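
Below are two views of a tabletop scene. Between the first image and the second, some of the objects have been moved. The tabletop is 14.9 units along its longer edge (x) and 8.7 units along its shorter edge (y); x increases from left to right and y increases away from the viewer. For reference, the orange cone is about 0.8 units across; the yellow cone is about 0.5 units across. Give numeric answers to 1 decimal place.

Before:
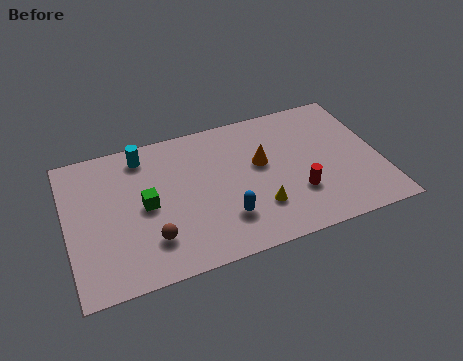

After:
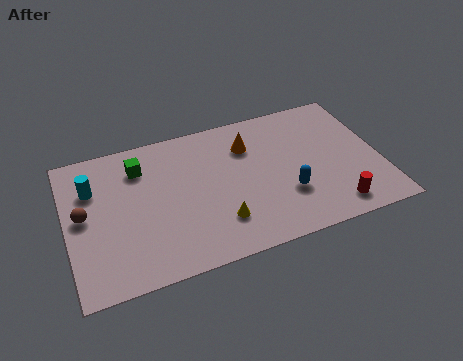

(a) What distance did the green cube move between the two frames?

2.4

From (3.7, 4.3) to (3.6, 6.7), the green cube covered √(0.1² + 2.4²) ≈ 2.4 units.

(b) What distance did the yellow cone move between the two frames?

1.9

The yellow cone was near (8.9, 2.4) before and (7.0, 2.2) after, so it travelled √(1.9² + 0.2²) ≈ 1.9 units.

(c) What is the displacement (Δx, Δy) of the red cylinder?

(1.6, -1.4)

From the two frames, the red cylinder sits at roughly (10.8, 2.7) before and (12.4, 1.3) after.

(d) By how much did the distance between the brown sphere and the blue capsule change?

+6.2

The distance was about 3.5 in the first image and 9.7 in the second, so they moved 6.2 units further apart.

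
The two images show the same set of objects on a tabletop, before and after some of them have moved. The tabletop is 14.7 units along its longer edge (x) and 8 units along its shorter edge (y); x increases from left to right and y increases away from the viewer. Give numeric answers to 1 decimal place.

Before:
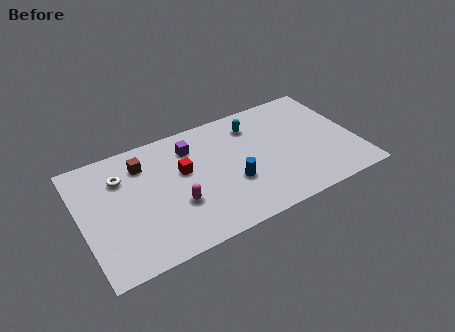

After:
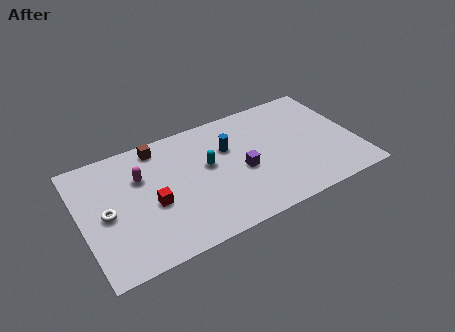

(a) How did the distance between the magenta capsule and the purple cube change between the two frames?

+1.9

Before: roughly 3.6 units apart; after: 5.5. That's 1.9 units further apart.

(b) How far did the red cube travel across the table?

2.3

From (5.5, 4.8) to (3.7, 3.4), the red cube covered √(1.8² + 1.4²) ≈ 2.3 units.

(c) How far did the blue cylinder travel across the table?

2.4

The blue cylinder moved from about (7.9, 2.9) to (8.0, 5.3), a distance of √(0.1² + 2.4²) ≈ 2.4.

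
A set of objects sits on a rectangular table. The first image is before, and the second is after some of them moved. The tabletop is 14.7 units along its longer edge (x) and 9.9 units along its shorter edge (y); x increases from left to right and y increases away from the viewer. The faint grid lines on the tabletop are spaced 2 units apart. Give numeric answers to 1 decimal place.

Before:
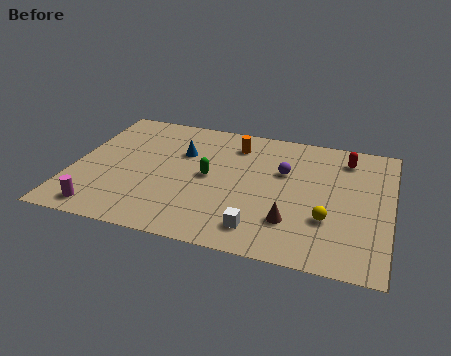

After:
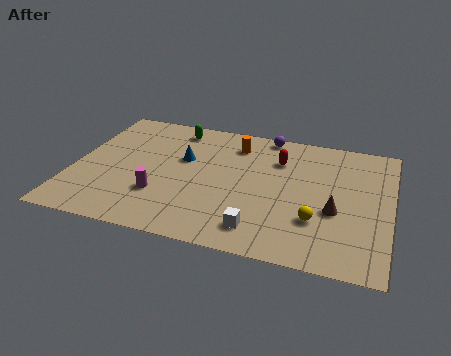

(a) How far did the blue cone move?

0.5

From (4.9, 6.6) to (5.0, 6.1), the blue cone covered √(0.1² + 0.5²) ≈ 0.5 units.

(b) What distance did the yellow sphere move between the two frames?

0.5

The yellow sphere moved from about (11.9, 3.2) to (11.4, 3.0), a distance of √(0.5² + 0.2²) ≈ 0.5.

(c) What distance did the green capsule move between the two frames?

4.0

The green capsule was near (6.3, 5.0) before and (4.4, 8.5) after, so it travelled √(1.9² + 3.5²) ≈ 4.0 units.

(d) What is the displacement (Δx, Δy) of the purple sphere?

(-1.0, 2.8)

The purple sphere was at about (9.7, 6.3) and moved to about (8.7, 9.1).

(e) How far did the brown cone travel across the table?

2.3

The brown cone moved from about (10.3, 2.6) to (12.2, 3.9), a distance of √(1.9² + 1.3²) ≈ 2.3.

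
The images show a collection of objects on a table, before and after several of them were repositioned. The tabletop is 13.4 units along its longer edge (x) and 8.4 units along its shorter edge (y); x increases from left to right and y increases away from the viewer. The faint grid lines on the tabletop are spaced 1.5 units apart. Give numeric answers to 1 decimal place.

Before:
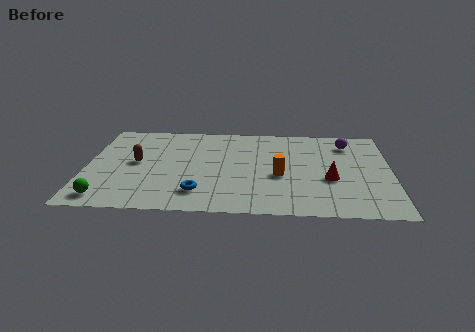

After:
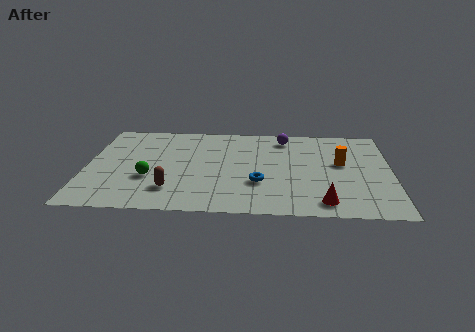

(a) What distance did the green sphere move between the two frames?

2.6

From (1.0, 1.1) to (2.8, 3.0), the green sphere covered √(1.8² + 1.9²) ≈ 2.6 units.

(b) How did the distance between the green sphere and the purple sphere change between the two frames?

-4.7

Before: roughly 11.9 units apart; after: 7.2. That's 4.7 units closer together.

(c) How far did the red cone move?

2.1

The red cone was near (10.7, 3.3) before and (10.4, 1.2) after, so it travelled √(0.3² + 2.1²) ≈ 2.1 units.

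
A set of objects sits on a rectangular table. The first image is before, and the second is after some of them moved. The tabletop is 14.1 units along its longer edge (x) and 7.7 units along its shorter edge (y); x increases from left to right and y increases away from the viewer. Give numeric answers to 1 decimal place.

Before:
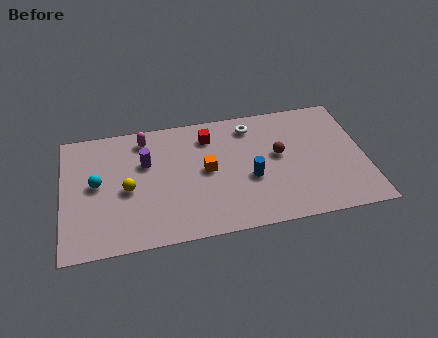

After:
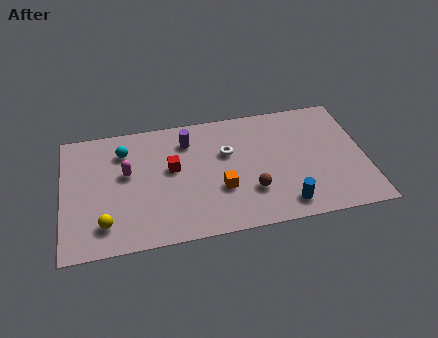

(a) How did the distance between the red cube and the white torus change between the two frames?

+0.6

The distance was about 2.0 in the first image and 2.6 in the second, so they moved 0.6 units further apart.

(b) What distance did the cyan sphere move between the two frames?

2.2

The cyan sphere was near (1.6, 4.1) before and (2.9, 5.9) after, so it travelled √(1.3² + 1.8²) ≈ 2.2 units.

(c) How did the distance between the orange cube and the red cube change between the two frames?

+0.7

They were about 2.1 units apart before and 2.8 after — 0.7 units further apart.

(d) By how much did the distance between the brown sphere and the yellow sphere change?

-0.3

They were about 7.1 units apart before and 6.8 after — 0.3 units closer together.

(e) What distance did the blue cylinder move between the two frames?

2.4

The blue cylinder was near (8.7, 3.1) before and (10.2, 1.2) after, so it travelled √(1.5² + 1.9²) ≈ 2.4 units.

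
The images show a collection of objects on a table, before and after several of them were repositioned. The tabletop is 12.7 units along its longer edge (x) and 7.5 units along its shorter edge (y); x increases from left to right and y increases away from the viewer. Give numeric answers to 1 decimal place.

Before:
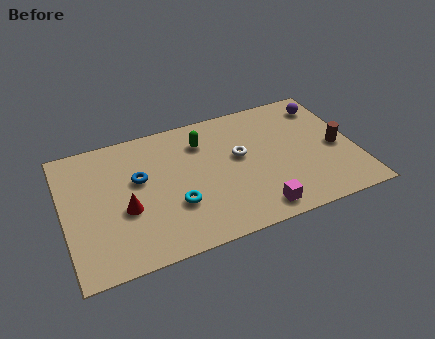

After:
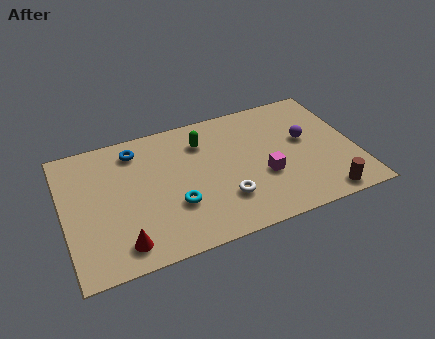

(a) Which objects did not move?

the green capsule and the cyan torus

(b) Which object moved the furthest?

the brown cylinder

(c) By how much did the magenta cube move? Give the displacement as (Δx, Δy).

(0.5, 1.8)

The magenta cube was at about (8.1, 1.0) and moved to about (8.6, 2.8).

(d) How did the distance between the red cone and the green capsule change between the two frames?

+1.5

Before: roughly 4.5 units apart; after: 6.0. That's 1.5 units further apart.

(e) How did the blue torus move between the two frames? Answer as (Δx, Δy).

(0.0, 1.7)

The blue torus started near (3.3, 4.5) and ended near (3.3, 6.2).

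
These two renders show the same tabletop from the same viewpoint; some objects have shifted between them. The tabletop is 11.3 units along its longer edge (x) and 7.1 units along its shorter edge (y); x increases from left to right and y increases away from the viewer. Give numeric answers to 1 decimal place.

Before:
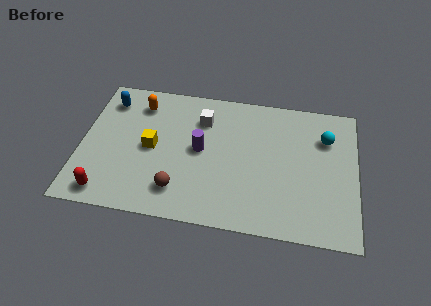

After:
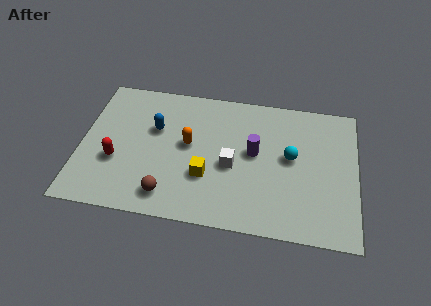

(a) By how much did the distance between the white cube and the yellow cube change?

-1.5

The distance was about 2.7 in the first image and 1.2 in the second, so they moved 1.5 units closer together.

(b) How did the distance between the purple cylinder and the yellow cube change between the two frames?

+0.4

The distance was about 2.0 in the first image and 2.4 in the second, so they moved 0.4 units further apart.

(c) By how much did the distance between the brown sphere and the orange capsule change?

-1.8

They were about 4.6 units apart before and 2.8 after — 1.8 units closer together.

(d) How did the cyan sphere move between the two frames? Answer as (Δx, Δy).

(-1.4, -1.2)

From the two frames, the cyan sphere sits at roughly (10.0, 5.1) before and (8.6, 3.9) after.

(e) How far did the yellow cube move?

2.5

The yellow cube moved from about (2.9, 3.5) to (5.2, 2.4), a distance of √(2.3² + 1.1²) ≈ 2.5.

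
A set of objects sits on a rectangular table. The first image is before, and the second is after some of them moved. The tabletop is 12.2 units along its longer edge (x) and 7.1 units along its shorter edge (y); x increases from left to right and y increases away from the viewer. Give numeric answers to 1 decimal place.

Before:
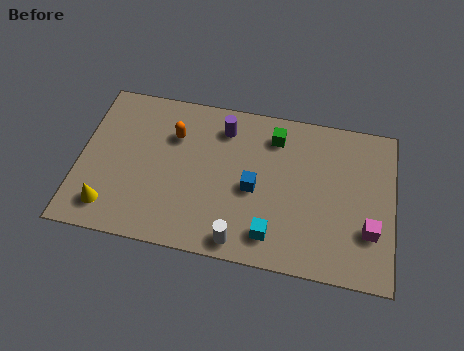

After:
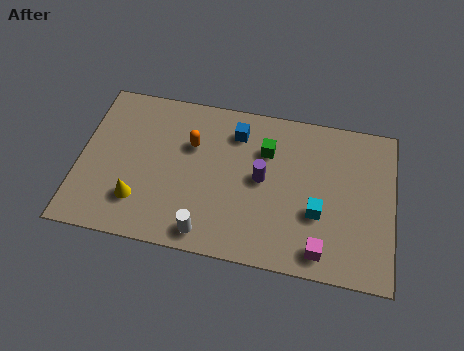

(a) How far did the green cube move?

0.8

From (7.5, 5.7) to (7.2, 5.0), the green cube covered √(0.3² + 0.7²) ≈ 0.8 units.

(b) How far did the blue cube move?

2.5

The blue cube moved from about (6.8, 3.2) to (6.0, 5.6), a distance of √(0.8² + 2.4²) ≈ 2.5.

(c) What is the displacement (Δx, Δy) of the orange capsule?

(0.7, -0.3)

From the two frames, the orange capsule sits at roughly (3.6, 5.0) before and (4.3, 4.7) after.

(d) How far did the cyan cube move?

2.1

The cyan cube was near (7.6, 1.3) before and (9.3, 2.6) after, so it travelled √(1.7² + 1.3²) ≈ 2.1 units.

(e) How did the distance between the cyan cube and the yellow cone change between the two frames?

+0.6

The distance was about 6.3 in the first image and 6.9 in the second, so they moved 0.6 units further apart.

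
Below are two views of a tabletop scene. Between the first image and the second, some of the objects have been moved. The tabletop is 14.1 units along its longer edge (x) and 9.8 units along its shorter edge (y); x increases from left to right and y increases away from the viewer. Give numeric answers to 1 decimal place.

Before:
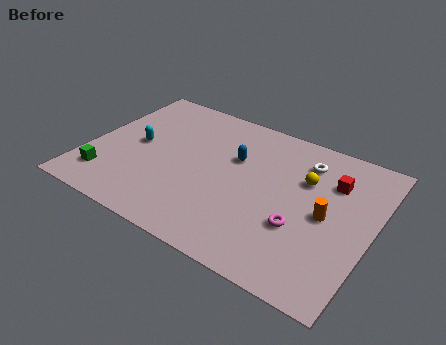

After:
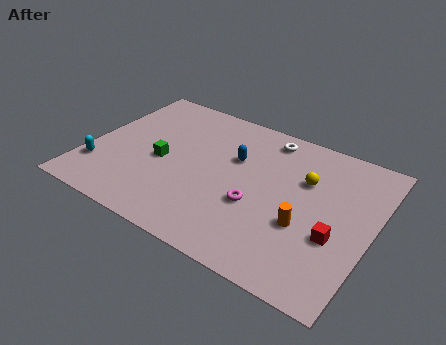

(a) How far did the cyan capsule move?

2.9

From (2.3, 5.0) to (0.8, 2.5), the cyan capsule covered √(1.5² + 2.5²) ≈ 2.9 units.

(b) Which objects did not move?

the blue capsule and the yellow sphere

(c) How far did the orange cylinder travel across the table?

1.4

From (11.9, 4.7) to (11.0, 3.6), the orange cylinder covered √(0.9² + 1.1²) ≈ 1.4 units.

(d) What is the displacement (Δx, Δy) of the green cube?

(2.4, 2.4)

The green cube was at about (1.3, 2.0) and moved to about (3.7, 4.4).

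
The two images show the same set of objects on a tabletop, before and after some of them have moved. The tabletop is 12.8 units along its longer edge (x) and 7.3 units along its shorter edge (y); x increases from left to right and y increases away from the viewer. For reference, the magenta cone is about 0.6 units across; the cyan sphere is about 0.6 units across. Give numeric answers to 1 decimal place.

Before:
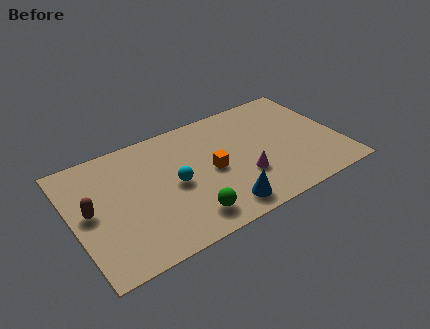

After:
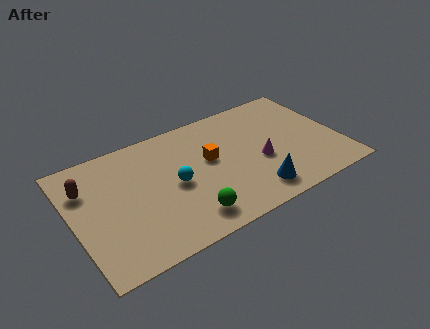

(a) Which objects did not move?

the cyan sphere and the green sphere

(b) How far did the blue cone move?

1.6

The blue cone moved from about (6.7, 1.1) to (8.3, 1.3), a distance of √(1.6² + 0.2²) ≈ 1.6.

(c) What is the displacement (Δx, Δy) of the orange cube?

(0.0, 0.7)

The orange cube started near (6.6, 3.5) and ended near (6.6, 4.2).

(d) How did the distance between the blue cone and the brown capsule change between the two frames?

+2.0

They were about 6.5 units apart before and 8.5 after — 2.0 units further apart.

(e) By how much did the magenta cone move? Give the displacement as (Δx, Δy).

(0.9, 0.6)

From the two frames, the magenta cone sits at roughly (8.0, 2.4) before and (8.9, 3.0) after.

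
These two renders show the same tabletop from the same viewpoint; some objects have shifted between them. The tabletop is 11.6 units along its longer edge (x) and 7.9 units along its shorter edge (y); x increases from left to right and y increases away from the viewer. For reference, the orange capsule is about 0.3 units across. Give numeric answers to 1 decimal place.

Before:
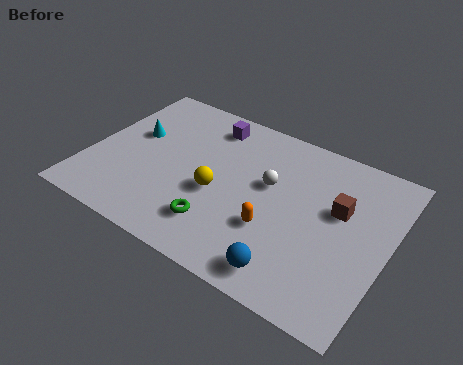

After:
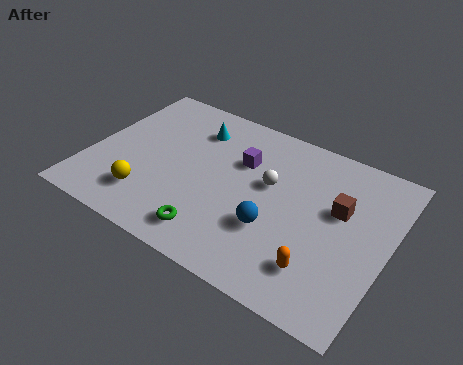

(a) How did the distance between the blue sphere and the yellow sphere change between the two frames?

+1.0

Before: roughly 3.9 units apart; after: 4.9. That's 1.0 units further apart.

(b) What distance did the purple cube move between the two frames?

2.0

From (4.2, 6.6) to (5.7, 5.3), the purple cube covered √(1.5² + 1.3²) ≈ 2.0 units.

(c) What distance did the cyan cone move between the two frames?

2.6

From (1.5, 4.7) to (3.7, 6.1), the cyan cone covered √(2.2² + 1.4²) ≈ 2.6 units.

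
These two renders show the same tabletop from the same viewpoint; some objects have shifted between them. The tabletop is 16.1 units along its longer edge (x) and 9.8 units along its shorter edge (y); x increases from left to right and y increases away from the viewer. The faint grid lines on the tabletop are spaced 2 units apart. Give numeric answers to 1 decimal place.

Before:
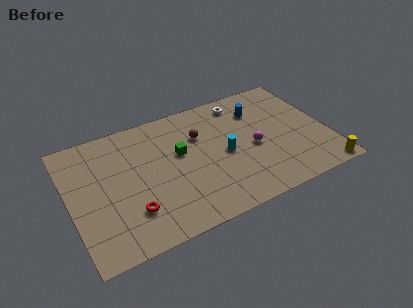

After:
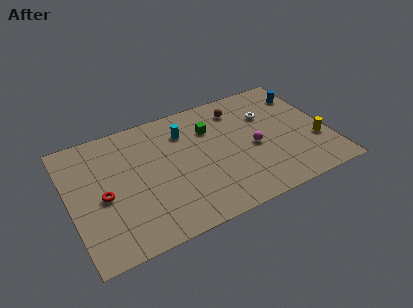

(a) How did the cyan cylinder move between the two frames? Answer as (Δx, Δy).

(-2.2, 2.8)

The cyan cylinder was at about (9.6, 4.6) and moved to about (7.4, 7.4).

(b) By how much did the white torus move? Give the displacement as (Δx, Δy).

(1.4, -1.7)

The white torus was at about (11.2, 8.4) and moved to about (12.6, 6.7).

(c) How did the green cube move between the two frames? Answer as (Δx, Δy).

(2.1, 1.2)

From the two frames, the green cube sits at roughly (6.9, 5.8) before and (9.0, 7.0) after.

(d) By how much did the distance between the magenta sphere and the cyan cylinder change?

+3.2

Before: roughly 1.8 units apart; after: 5.0. That's 3.2 units further apart.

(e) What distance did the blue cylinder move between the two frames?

3.0

The blue cylinder was near (12.1, 7.3) before and (15.1, 7.6) after, so it travelled √(3.0² + 0.3²) ≈ 3.0 units.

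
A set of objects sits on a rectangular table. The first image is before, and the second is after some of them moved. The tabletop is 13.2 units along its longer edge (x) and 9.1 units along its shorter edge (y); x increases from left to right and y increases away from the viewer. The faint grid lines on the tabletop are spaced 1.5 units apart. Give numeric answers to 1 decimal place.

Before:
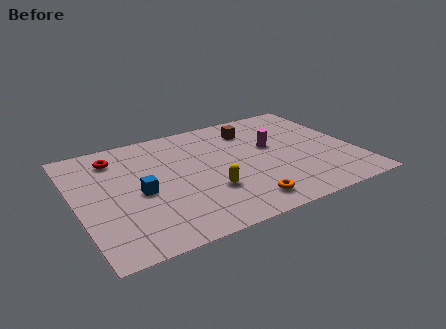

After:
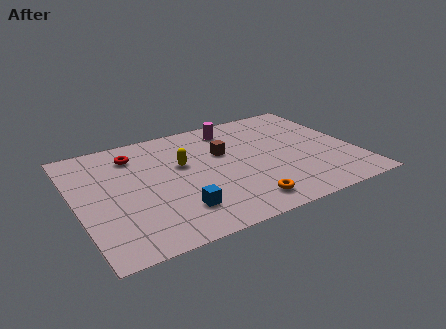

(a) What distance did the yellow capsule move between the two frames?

2.8

From (6.0, 2.9) to (5.1, 5.5), the yellow capsule covered √(0.9² + 2.6²) ≈ 2.8 units.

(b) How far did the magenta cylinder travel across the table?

2.8

From (9.4, 5.3) to (7.8, 7.6), the magenta cylinder covered √(1.6² + 2.3²) ≈ 2.8 units.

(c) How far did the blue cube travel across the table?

2.5

The blue cube moved from about (2.9, 4.1) to (4.4, 2.1), a distance of √(1.5² + 2.0²) ≈ 2.5.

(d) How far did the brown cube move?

2.1

From (8.7, 7.1) to (7.1, 5.7), the brown cube covered √(1.6² + 1.4²) ≈ 2.1 units.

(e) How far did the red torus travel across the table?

0.9

The red torus moved from about (2.1, 7.3) to (3.0, 7.2), a distance of √(0.9² + 0.1²) ≈ 0.9.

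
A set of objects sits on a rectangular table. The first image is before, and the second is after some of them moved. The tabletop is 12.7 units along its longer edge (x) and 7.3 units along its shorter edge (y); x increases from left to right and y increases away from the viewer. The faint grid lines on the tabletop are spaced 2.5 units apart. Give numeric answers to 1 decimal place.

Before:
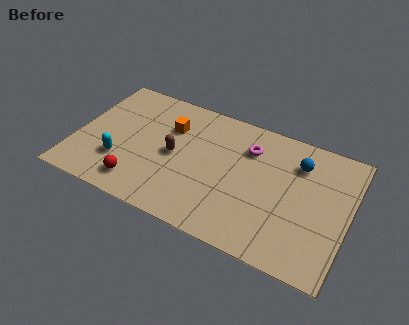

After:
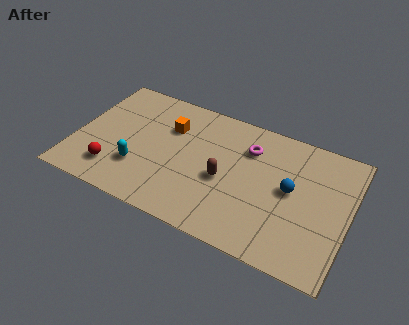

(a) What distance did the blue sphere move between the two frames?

1.6

The blue sphere was near (10.2, 5.5) before and (10.0, 3.9) after, so it travelled √(0.2² + 1.6²) ≈ 1.6 units.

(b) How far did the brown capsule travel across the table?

2.4

The brown capsule moved from about (4.6, 3.6) to (7.0, 3.2), a distance of √(2.4² + 0.4²) ≈ 2.4.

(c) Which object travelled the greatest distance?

the brown capsule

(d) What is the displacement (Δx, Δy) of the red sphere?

(-1.2, 0.3)

The red sphere was at about (3.2, 1.3) and moved to about (2.0, 1.6).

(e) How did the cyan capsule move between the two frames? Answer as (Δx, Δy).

(0.9, 0.0)

The cyan capsule was at about (2.2, 2.2) and moved to about (3.1, 2.2).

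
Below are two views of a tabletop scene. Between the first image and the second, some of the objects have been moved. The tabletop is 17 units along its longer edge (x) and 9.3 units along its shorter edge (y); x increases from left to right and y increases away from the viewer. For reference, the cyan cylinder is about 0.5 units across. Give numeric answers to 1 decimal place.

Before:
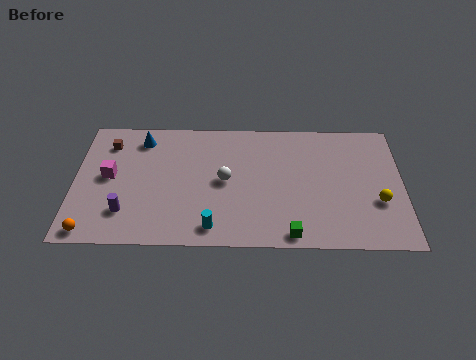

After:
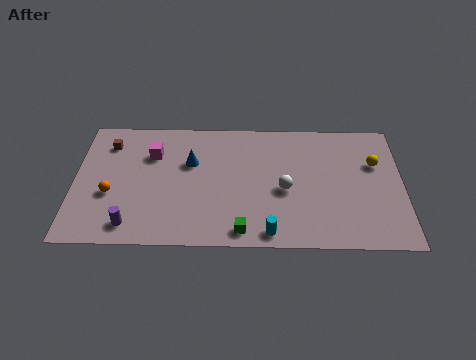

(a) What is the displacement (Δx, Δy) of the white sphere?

(3.1, -0.6)

The white sphere started near (7.8, 4.7) and ended near (10.9, 4.1).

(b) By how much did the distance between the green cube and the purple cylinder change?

-2.9

The distance was about 8.6 in the first image and 5.7 in the second, so they moved 2.9 units closer together.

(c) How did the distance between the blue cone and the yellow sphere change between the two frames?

-3.5

They were about 13.1 units apart before and 9.6 after — 3.5 units closer together.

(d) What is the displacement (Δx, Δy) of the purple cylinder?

(0.3, -0.9)

From the two frames, the purple cylinder sits at roughly (2.7, 2.3) before and (3.0, 1.4) after.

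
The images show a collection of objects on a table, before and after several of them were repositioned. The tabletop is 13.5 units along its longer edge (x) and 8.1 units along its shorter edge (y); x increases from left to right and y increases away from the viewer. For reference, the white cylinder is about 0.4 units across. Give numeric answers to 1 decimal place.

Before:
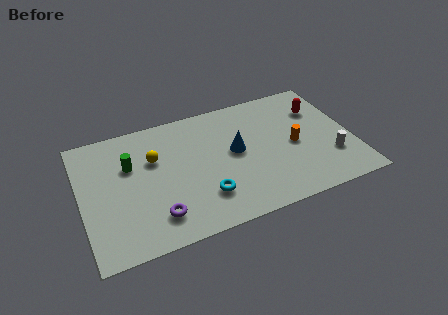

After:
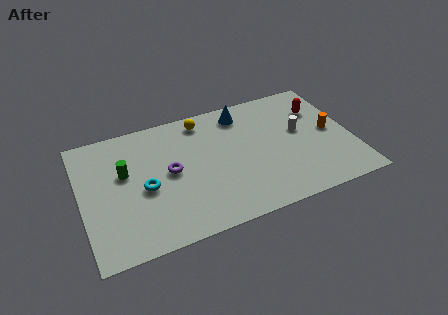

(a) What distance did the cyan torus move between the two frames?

3.2

The cyan torus was near (5.9, 2.1) before and (3.1, 3.6) after, so it travelled √(2.8² + 1.5²) ≈ 3.2 units.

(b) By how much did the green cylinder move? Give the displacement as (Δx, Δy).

(-0.3, -0.4)

The green cylinder started near (2.5, 5.3) and ended near (2.2, 4.9).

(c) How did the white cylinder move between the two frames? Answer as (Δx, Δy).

(-1.3, 2.2)

The white cylinder started near (12.3, 2.4) and ended near (11.0, 4.6).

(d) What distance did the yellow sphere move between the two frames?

3.1

From (3.7, 5.3) to (6.3, 7.0), the yellow sphere covered √(2.6² + 1.7²) ≈ 3.1 units.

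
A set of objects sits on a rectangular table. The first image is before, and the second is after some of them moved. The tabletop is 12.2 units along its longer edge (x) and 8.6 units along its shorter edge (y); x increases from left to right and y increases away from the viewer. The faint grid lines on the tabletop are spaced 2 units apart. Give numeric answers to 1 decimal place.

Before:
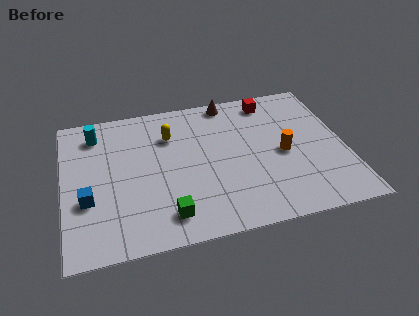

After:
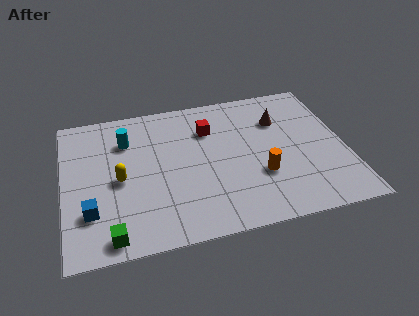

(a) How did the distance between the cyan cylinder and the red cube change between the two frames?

-4.1

The distance was about 7.7 in the first image and 3.6 in the second, so they moved 4.1 units closer together.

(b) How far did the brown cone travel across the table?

2.7

The brown cone was near (7.4, 7.8) before and (9.5, 6.1) after, so it travelled √(2.1² + 1.7²) ≈ 2.7 units.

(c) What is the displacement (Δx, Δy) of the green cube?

(-2.4, -0.6)

From the two frames, the green cube sits at roughly (4.3, 1.5) before and (1.9, 0.9) after.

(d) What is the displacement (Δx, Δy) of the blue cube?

(0.1, -0.7)

The blue cube started near (1.0, 3.1) and ended near (1.1, 2.4).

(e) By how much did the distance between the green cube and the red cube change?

-0.7

The distance was about 7.7 in the first image and 7.0 in the second, so they moved 0.7 units closer together.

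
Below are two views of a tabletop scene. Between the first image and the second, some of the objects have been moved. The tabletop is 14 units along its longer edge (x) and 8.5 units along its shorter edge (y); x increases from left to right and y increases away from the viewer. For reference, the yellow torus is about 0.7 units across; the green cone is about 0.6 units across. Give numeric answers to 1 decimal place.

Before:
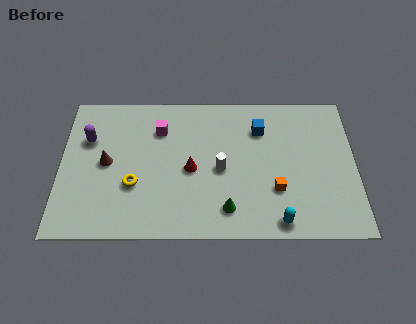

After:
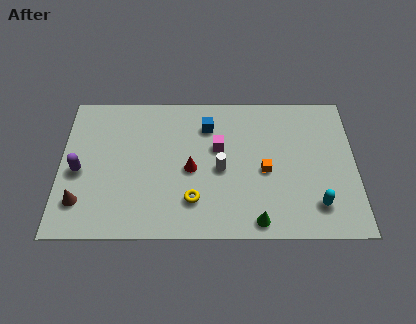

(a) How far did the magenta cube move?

3.0

From (4.7, 6.3) to (7.5, 5.2), the magenta cube covered √(2.8² + 1.1²) ≈ 3.0 units.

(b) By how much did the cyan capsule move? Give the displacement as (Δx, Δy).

(1.8, 0.9)

The cyan capsule was at about (10.3, 0.9) and moved to about (12.1, 1.8).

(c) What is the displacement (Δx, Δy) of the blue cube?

(-2.5, 0.2)

From the two frames, the blue cube sits at roughly (9.5, 6.3) before and (7.0, 6.5) after.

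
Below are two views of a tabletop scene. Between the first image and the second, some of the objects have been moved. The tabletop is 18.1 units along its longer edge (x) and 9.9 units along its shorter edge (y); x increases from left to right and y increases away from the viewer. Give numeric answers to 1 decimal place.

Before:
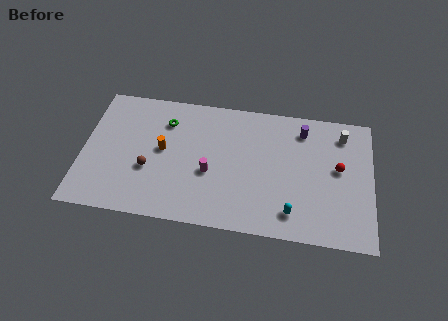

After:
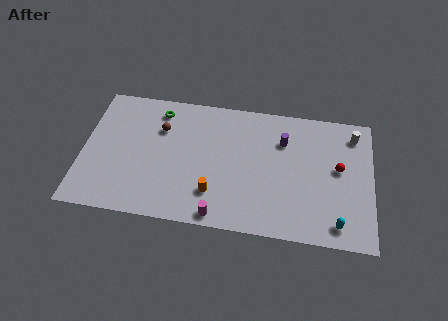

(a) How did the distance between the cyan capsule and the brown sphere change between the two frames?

+3.3

Before: roughly 9.2 units apart; after: 12.5. That's 3.3 units further apart.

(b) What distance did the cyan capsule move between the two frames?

2.8

The cyan capsule moved from about (13.2, 1.8) to (16.0, 1.4), a distance of √(2.8² + 0.4²) ≈ 2.8.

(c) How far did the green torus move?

0.9

From (5.1, 7.5) to (4.6, 8.3), the green torus covered √(0.5² + 0.8²) ≈ 0.9 units.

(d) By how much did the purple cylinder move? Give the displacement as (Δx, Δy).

(-1.2, -1.0)

The purple cylinder was at about (13.7, 8.1) and moved to about (12.5, 7.1).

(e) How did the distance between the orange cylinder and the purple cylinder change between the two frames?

-2.9

They were about 9.1 units apart before and 6.2 after — 2.9 units closer together.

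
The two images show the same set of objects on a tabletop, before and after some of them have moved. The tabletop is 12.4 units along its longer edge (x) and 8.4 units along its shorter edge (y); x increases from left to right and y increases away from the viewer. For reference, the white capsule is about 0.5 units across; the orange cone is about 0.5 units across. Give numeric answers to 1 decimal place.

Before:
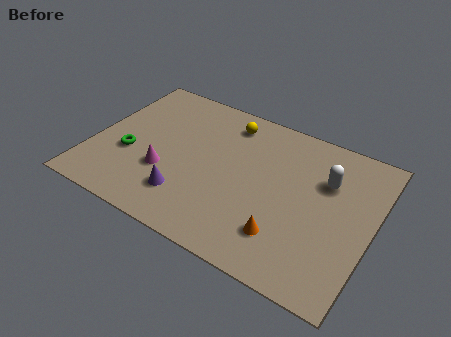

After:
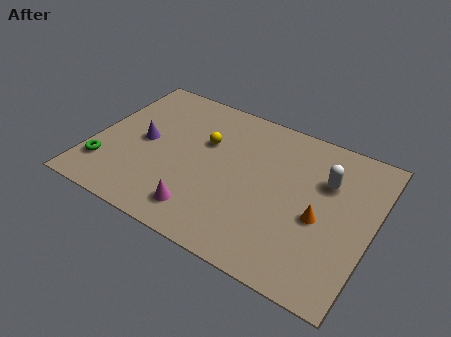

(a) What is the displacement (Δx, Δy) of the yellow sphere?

(-0.8, -1.6)

From the two frames, the yellow sphere sits at roughly (5.6, 7.0) before and (4.8, 5.4) after.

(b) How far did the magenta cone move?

2.4

The magenta cone was near (3.4, 2.9) before and (5.3, 1.5) after, so it travelled √(1.9² + 1.4²) ≈ 2.4 units.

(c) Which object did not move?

the white capsule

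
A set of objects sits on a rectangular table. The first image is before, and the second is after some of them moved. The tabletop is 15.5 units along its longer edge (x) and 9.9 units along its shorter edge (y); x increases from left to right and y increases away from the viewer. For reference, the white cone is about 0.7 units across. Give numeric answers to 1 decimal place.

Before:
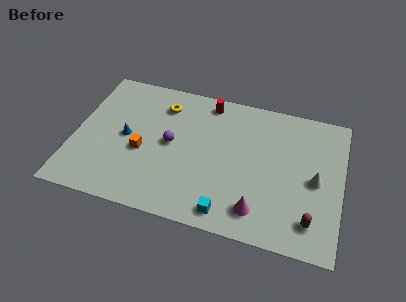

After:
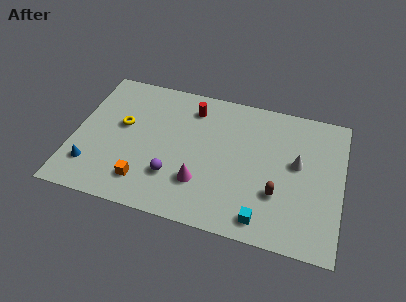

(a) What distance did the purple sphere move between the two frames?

2.3

The purple sphere was near (5.6, 5.1) before and (5.9, 2.8) after, so it travelled √(0.3² + 2.3²) ≈ 2.3 units.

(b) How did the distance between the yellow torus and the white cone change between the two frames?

+0.6

They were about 9.6 units apart before and 10.2 after — 0.6 units further apart.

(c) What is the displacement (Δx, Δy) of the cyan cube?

(2.0, 0.1)

From the two frames, the cyan cube sits at roughly (9.2, 1.2) before and (11.2, 1.3) after.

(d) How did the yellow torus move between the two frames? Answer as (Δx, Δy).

(-2.2, -2.1)

The yellow torus was at about (4.9, 7.8) and moved to about (2.7, 5.7).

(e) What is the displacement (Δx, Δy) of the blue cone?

(-1.8, -2.6)

The blue cone was at about (3.0, 4.9) and moved to about (1.2, 2.3).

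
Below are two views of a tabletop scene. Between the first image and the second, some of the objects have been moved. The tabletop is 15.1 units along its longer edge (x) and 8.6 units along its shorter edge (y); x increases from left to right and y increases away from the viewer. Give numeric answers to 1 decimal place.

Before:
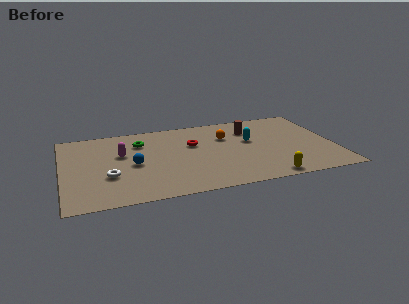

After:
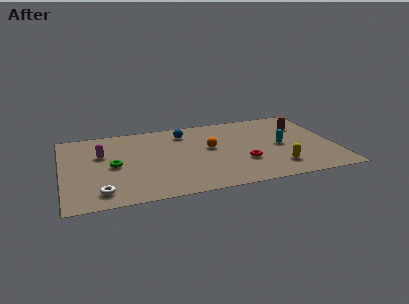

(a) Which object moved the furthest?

the blue sphere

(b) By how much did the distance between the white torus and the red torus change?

+2.6

They were about 5.4 units apart before and 8.0 after — 2.6 units further apart.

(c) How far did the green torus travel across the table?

2.8

From (4.4, 6.4) to (2.8, 4.1), the green torus covered √(1.6² + 2.3²) ≈ 2.8 units.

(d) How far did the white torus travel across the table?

1.7

The white torus was near (2.5, 3.0) before and (2.0, 1.4) after, so it travelled √(0.5² + 1.6²) ≈ 1.7 units.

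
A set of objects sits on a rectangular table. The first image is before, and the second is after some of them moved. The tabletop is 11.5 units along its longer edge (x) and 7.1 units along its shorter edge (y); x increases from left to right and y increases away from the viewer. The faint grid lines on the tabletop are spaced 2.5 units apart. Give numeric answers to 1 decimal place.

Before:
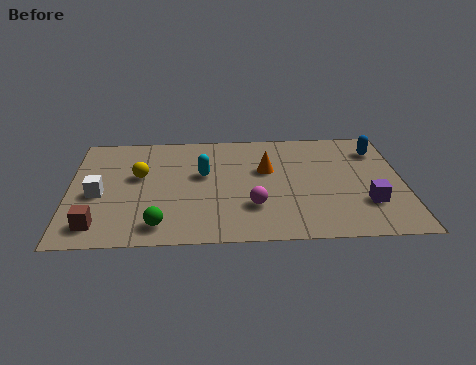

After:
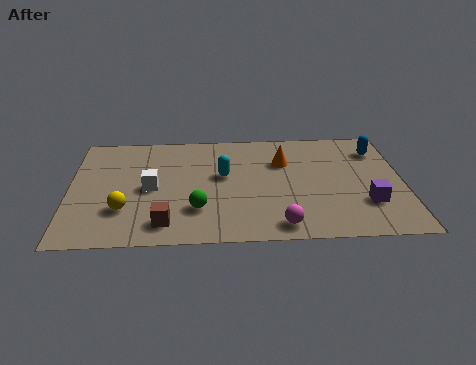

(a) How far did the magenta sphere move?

1.5

From (6.3, 2.1) to (7.2, 0.9), the magenta sphere covered √(0.9² + 1.2²) ≈ 1.5 units.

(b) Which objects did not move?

the purple cube and the blue capsule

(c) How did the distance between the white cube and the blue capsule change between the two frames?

-1.8

They were about 10.0 units apart before and 8.2 after — 1.8 units closer together.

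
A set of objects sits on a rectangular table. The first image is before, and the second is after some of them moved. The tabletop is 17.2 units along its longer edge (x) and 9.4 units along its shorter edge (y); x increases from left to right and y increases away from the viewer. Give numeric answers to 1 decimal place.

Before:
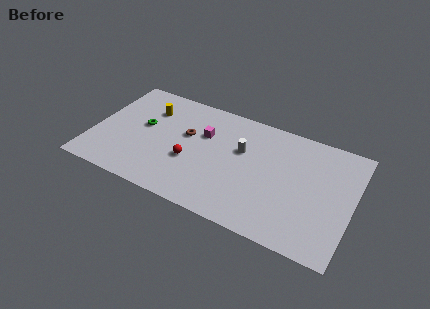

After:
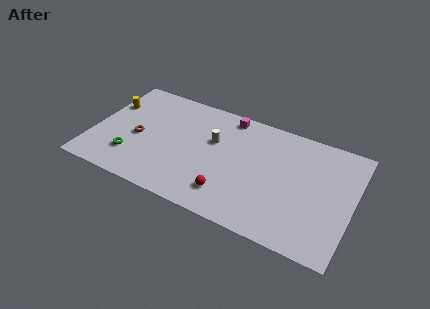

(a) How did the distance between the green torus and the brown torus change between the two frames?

-1.1

They were about 2.9 units apart before and 1.8 after — 1.1 units closer together.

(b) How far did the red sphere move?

3.2

The red sphere moved from about (6.6, 3.6) to (9.4, 2.0), a distance of √(2.8² + 1.6²) ≈ 3.2.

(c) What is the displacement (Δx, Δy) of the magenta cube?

(1.4, 2.2)

The magenta cube started near (7.2, 6.2) and ended near (8.6, 8.4).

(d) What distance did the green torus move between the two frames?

2.9

The green torus moved from about (3.2, 5.3) to (2.8, 2.4), a distance of √(0.4² + 2.9²) ≈ 2.9.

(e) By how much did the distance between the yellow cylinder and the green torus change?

+2.9

Before: roughly 1.6 units apart; after: 4.5. That's 2.9 units further apart.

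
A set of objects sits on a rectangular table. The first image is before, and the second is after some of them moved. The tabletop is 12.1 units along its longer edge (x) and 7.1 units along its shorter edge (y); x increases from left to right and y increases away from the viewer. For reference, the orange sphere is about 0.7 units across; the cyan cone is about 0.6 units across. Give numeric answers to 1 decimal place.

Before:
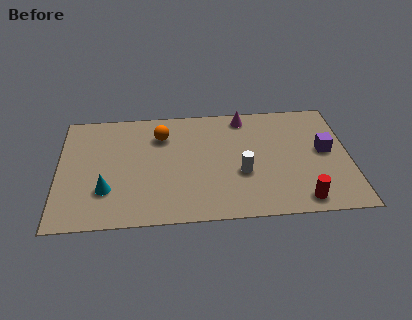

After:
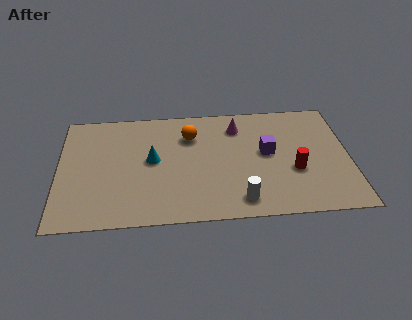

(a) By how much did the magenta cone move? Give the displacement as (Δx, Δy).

(-0.3, -0.6)

From the two frames, the magenta cone sits at roughly (7.8, 6.2) before and (7.5, 5.6) after.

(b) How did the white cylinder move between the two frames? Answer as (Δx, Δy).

(-0.1, -1.6)

The white cylinder was at about (7.6, 2.7) and moved to about (7.5, 1.1).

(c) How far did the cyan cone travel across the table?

2.5

The cyan cone was near (2.0, 2.1) before and (3.9, 3.8) after, so it travelled √(1.9² + 1.7²) ≈ 2.5 units.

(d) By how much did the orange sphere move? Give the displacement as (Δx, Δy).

(1.2, -0.1)

The orange sphere started near (4.3, 5.3) and ended near (5.5, 5.2).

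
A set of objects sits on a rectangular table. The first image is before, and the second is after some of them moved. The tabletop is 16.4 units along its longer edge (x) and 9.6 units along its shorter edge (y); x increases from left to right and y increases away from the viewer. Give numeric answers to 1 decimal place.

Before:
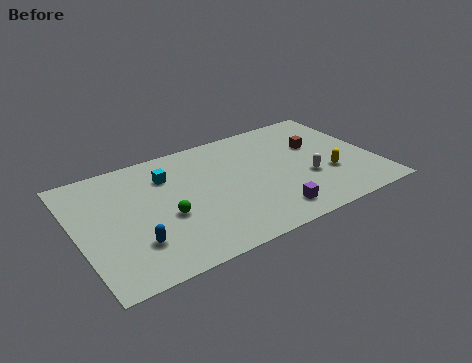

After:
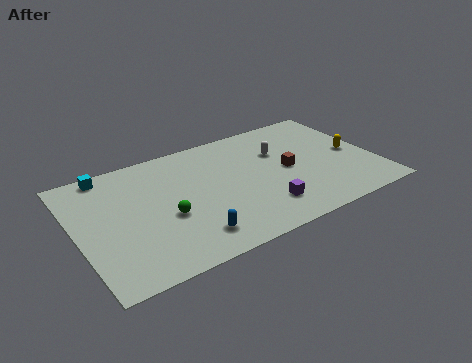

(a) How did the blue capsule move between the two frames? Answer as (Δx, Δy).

(2.9, -0.8)

From the two frames, the blue capsule sits at roughly (2.8, 2.6) before and (5.7, 1.8) after.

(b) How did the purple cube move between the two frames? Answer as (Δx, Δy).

(-0.3, 0.6)

The purple cube was at about (10.1, 1.6) and moved to about (9.8, 2.2).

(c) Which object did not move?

the green sphere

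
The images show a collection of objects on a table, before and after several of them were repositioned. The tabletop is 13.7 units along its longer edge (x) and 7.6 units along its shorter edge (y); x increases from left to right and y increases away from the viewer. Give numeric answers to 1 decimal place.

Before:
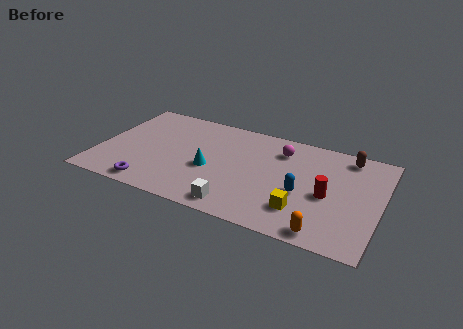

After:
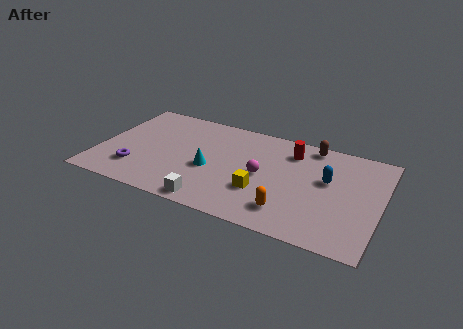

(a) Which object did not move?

the cyan cone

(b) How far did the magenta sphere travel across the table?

2.3

The magenta sphere was near (8.7, 5.9) before and (8.0, 3.7) after, so it travelled √(0.7² + 2.2²) ≈ 2.3 units.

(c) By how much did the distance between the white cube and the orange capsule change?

-0.5

Before: roughly 4.2 units apart; after: 3.7. That's 0.5 units closer together.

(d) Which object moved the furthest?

the red cylinder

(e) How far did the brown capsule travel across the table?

1.8

The brown capsule moved from about (11.9, 6.6) to (10.1, 6.8), a distance of √(1.8² + 0.2²) ≈ 1.8.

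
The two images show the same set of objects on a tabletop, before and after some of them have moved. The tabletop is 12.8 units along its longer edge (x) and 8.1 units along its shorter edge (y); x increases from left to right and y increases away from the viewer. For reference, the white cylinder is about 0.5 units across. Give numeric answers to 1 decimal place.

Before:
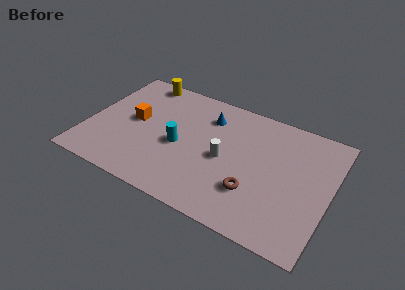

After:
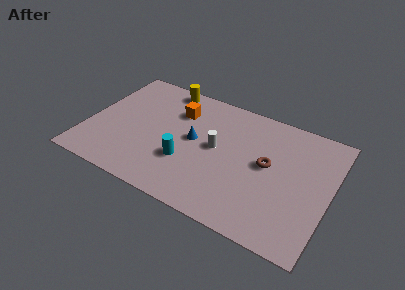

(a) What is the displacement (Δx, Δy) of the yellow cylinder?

(1.3, 0.0)

From the two frames, the yellow cylinder sits at roughly (2.3, 7.3) before and (3.6, 7.3) after.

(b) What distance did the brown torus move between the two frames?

2.1

The brown torus moved from about (9.0, 2.4) to (9.5, 4.4), a distance of √(0.5² + 2.0²) ≈ 2.1.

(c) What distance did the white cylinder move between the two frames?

0.7

From (7.3, 3.8) to (6.8, 4.3), the white cylinder covered √(0.5² + 0.5²) ≈ 0.7 units.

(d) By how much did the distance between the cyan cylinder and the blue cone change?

-1.3

Before: roughly 2.9 units apart; after: 1.6. That's 1.3 units closer together.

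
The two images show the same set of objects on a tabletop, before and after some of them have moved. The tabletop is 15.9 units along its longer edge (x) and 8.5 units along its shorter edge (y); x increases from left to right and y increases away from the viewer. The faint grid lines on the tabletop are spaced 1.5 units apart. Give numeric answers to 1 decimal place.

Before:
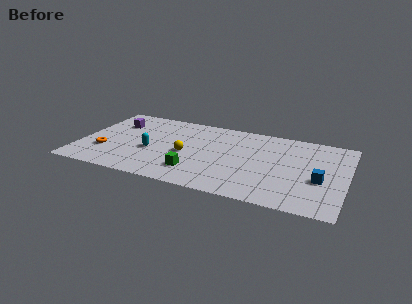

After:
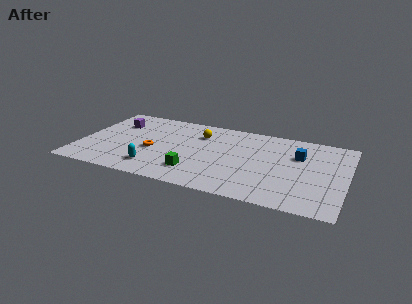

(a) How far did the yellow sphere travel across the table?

2.6

From (6.4, 3.8) to (7.0, 6.3), the yellow sphere covered √(0.6² + 2.5²) ≈ 2.6 units.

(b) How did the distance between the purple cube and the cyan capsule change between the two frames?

+1.7

Before: roughly 3.5 units apart; after: 5.2. That's 1.7 units further apart.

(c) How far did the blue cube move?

2.7

From (14.4, 3.4) to (13.0, 5.7), the blue cube covered √(1.4² + 2.3²) ≈ 2.7 units.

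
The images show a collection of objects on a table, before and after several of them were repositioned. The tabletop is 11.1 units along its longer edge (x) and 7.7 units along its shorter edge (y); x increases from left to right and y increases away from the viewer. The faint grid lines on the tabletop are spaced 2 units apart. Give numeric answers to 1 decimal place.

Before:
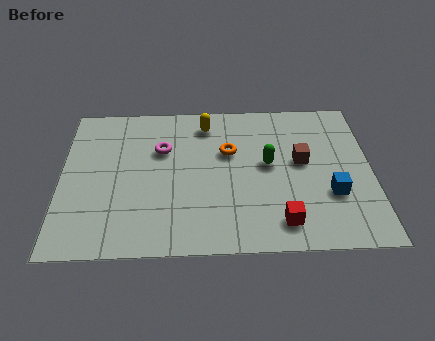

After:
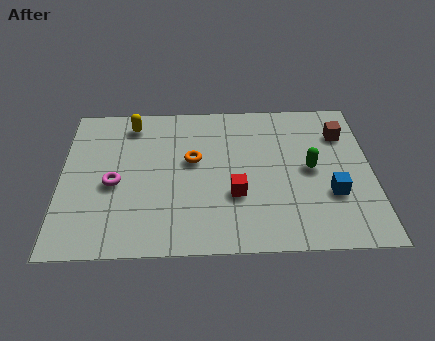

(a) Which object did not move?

the blue cube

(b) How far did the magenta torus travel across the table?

2.4

The magenta torus moved from about (3.6, 5.1) to (1.9, 3.4), a distance of √(1.7² + 1.7²) ≈ 2.4.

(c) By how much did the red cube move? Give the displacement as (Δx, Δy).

(-1.6, 1.4)

The red cube started near (7.8, 1.3) and ended near (6.2, 2.7).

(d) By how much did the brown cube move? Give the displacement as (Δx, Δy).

(1.5, 1.4)

The brown cube started near (8.6, 4.3) and ended near (10.1, 5.7).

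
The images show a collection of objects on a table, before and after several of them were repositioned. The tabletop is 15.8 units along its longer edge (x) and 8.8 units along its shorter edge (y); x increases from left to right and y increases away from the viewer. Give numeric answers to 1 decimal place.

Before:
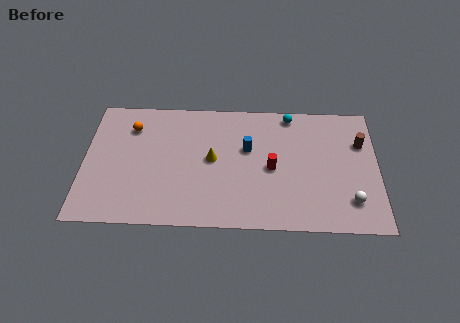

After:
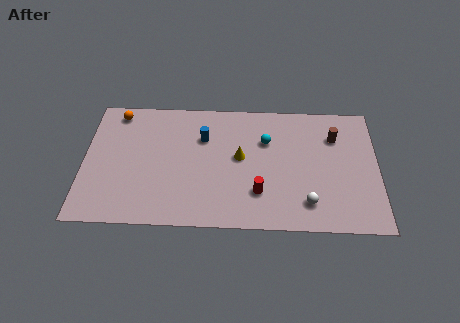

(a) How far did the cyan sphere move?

2.3

The cyan sphere was near (11.1, 7.9) before and (9.8, 6.0) after, so it travelled √(1.3² + 1.9²) ≈ 2.3 units.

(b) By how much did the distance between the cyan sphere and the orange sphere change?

-0.4

Before: roughly 8.7 units apart; after: 8.3. That's 0.4 units closer together.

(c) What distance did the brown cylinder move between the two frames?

1.5

The brown cylinder was near (14.9, 6.0) before and (13.5, 6.4) after, so it travelled √(1.4² + 0.4²) ≈ 1.5 units.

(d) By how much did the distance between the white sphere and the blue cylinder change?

+0.6

The distance was about 6.5 in the first image and 7.1 in the second, so they moved 0.6 units further apart.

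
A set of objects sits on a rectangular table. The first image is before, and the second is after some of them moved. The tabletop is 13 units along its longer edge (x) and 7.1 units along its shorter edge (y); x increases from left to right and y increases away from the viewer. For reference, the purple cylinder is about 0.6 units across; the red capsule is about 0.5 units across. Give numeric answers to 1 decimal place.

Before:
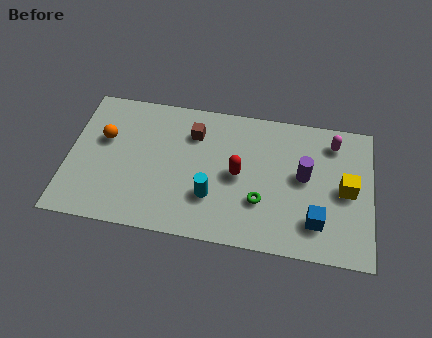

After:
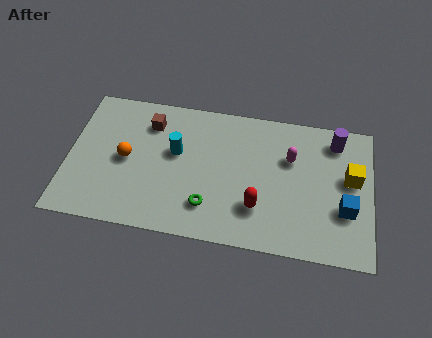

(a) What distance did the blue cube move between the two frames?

1.4

The blue cube was near (10.7, 1.7) before and (11.9, 2.5) after, so it travelled √(1.2² + 0.8²) ≈ 1.4 units.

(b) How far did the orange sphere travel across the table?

1.3

The orange sphere moved from about (1.5, 4.4) to (2.5, 3.5), a distance of √(1.0² + 0.9²) ≈ 1.3.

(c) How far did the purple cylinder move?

2.4

The purple cylinder moved from about (10.1, 3.9) to (11.4, 5.9), a distance of √(1.3² + 2.0²) ≈ 2.4.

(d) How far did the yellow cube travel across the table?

0.6

The yellow cube moved from about (11.9, 3.5) to (12.1, 4.1), a distance of √(0.2² + 0.6²) ≈ 0.6.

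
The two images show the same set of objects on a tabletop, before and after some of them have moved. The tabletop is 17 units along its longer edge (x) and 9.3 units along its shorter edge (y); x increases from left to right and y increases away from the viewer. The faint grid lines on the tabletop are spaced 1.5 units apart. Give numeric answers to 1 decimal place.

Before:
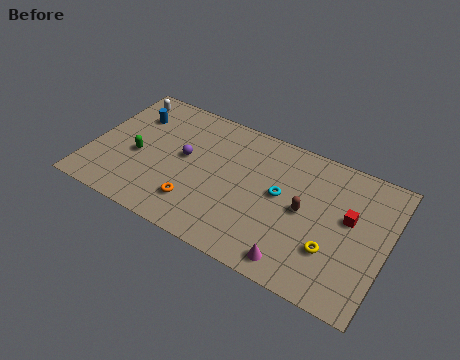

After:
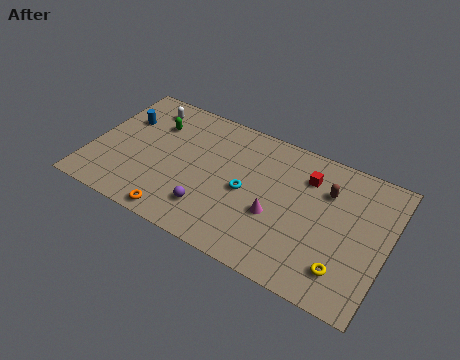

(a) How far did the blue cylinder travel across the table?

0.7

The blue cylinder moved from about (2.0, 6.8) to (1.5, 6.3), a distance of √(0.5² + 0.5²) ≈ 0.7.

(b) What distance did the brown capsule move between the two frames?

2.2

The brown capsule moved from about (12.3, 4.7) to (13.4, 6.6), a distance of √(1.1² + 1.9²) ≈ 2.2.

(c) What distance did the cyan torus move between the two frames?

2.0

The cyan torus was near (10.9, 5.1) before and (9.0, 4.4) after, so it travelled √(1.9² + 0.7²) ≈ 2.0 units.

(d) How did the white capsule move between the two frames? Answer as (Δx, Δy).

(1.3, -0.2)

From the two frames, the white capsule sits at roughly (1.3, 7.9) before and (2.6, 7.7) after.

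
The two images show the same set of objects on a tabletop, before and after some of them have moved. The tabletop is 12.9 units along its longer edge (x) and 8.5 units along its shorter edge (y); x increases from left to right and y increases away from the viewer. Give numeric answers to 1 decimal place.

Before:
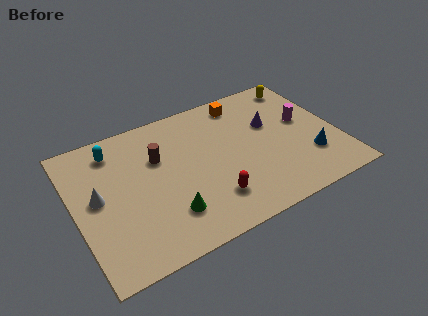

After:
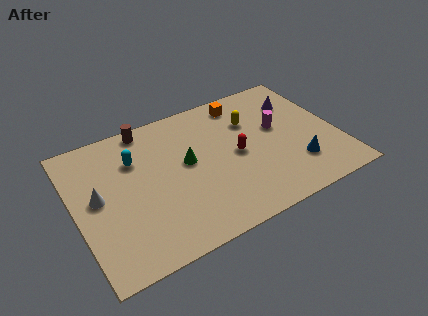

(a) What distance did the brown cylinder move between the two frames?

2.1

The brown cylinder moved from about (4.2, 5.6) to (3.9, 7.7), a distance of √(0.3² + 2.1²) ≈ 2.1.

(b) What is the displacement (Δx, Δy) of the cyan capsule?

(0.9, -1.0)

From the two frames, the cyan capsule sits at roughly (2.2, 7.0) before and (3.1, 6.0) after.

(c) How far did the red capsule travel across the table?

2.6

The red capsule moved from about (6.3, 2.0) to (7.9, 4.1), a distance of √(1.6² + 2.1²) ≈ 2.6.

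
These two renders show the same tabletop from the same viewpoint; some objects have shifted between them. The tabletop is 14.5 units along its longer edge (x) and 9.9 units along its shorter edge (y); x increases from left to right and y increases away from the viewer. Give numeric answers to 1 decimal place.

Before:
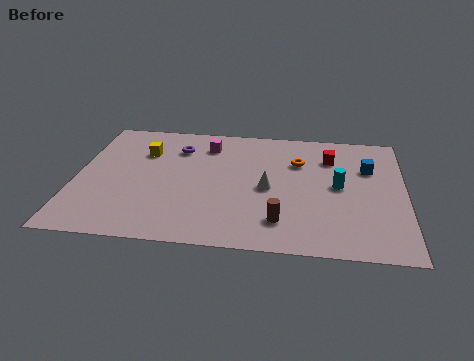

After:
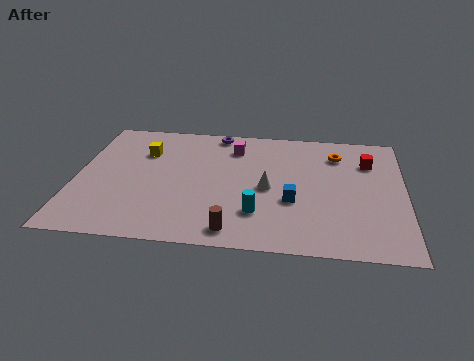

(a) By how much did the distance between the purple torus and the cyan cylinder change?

-0.9

The distance was about 7.6 in the first image and 6.7 in the second, so they moved 0.9 units closer together.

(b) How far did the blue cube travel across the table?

4.5

From (12.9, 6.7) to (9.6, 3.7), the blue cube covered √(3.3² + 3.0²) ≈ 4.5 units.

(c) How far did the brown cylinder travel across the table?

2.2

From (9.1, 2.1) to (7.1, 1.2), the brown cylinder covered √(2.0² + 0.9²) ≈ 2.2 units.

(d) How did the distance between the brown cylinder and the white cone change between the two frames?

+1.1

The distance was about 2.6 in the first image and 3.7 in the second, so they moved 1.1 units further apart.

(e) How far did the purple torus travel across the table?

2.3

From (4.4, 7.5) to (6.1, 9.0), the purple torus covered √(1.7² + 1.5²) ≈ 2.3 units.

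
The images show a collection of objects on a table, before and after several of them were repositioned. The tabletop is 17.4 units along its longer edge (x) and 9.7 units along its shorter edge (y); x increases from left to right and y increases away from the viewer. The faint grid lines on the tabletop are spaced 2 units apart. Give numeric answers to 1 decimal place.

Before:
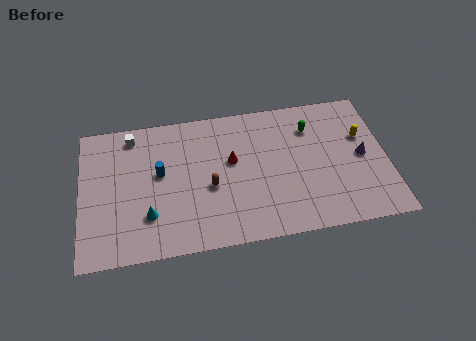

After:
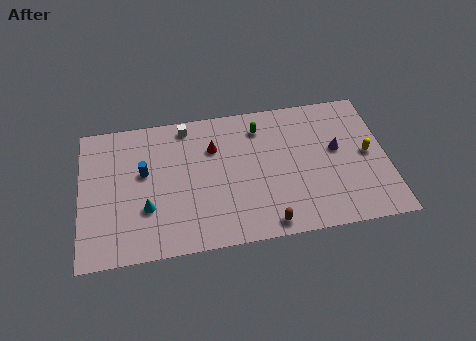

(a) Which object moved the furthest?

the brown capsule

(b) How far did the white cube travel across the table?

3.1

The white cube was near (3.0, 8.4) before and (6.1, 8.6) after, so it travelled √(3.1² + 0.2²) ≈ 3.1 units.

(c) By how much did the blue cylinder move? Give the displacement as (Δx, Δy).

(-0.9, 0.2)

The blue cylinder started near (4.5, 5.5) and ended near (3.6, 5.7).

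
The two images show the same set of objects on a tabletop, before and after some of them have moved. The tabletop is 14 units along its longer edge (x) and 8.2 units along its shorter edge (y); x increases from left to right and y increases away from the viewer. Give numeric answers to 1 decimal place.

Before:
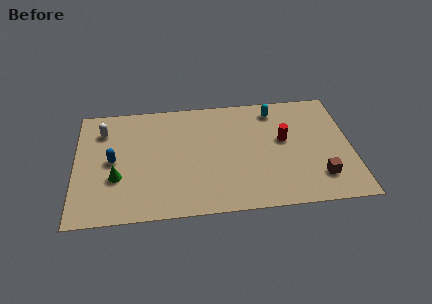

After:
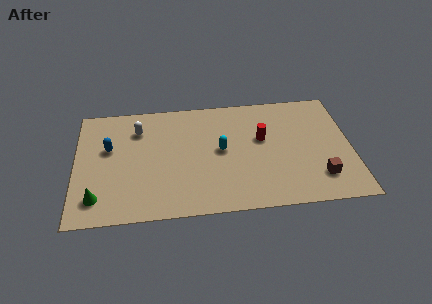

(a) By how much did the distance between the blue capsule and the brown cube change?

+0.4

They were about 10.6 units apart before and 11.0 after — 0.4 units further apart.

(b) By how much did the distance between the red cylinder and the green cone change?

+0.3

Before: roughly 8.7 units apart; after: 9.0. That's 0.3 units further apart.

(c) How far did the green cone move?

1.6

The green cone moved from about (2.1, 2.9) to (1.1, 1.6), a distance of √(1.0² + 1.3²) ≈ 1.6.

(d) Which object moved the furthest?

the cyan capsule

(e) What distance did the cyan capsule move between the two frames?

3.8

From (10.2, 6.9) to (7.4, 4.3), the cyan capsule covered √(2.8² + 2.6²) ≈ 3.8 units.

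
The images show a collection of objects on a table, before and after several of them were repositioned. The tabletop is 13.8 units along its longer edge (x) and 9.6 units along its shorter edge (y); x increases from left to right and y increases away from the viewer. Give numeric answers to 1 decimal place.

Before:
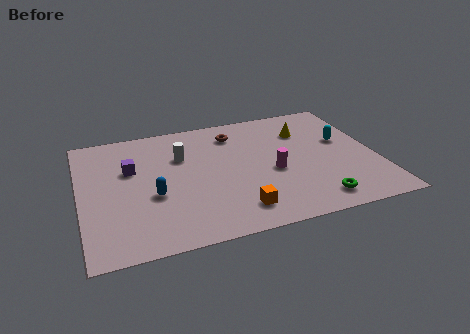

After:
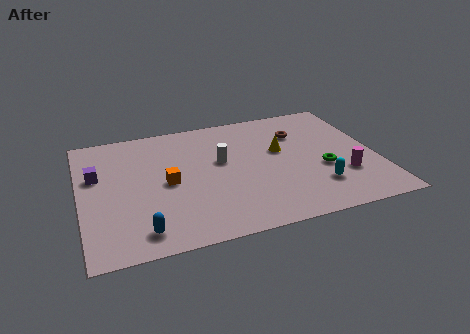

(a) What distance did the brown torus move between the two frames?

3.1

The brown torus was near (7.4, 7.7) before and (10.4, 6.9) after, so it travelled √(3.0² + 0.8²) ≈ 3.1 units.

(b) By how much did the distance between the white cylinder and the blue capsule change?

+2.7

Before: roughly 3.1 units apart; after: 5.8. That's 2.7 units further apart.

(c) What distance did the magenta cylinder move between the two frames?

3.4

The magenta cylinder was near (8.9, 4.1) before and (12.1, 2.9) after, so it travelled √(3.2² + 1.2²) ≈ 3.4 units.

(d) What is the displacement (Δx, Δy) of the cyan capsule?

(-1.6, -3.3)

The cyan capsule started near (12.4, 5.7) and ended near (10.8, 2.4).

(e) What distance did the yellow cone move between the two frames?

1.8

The yellow cone was near (10.7, 7.0) before and (9.4, 5.7) after, so it travelled √(1.3² + 1.3²) ≈ 1.8 units.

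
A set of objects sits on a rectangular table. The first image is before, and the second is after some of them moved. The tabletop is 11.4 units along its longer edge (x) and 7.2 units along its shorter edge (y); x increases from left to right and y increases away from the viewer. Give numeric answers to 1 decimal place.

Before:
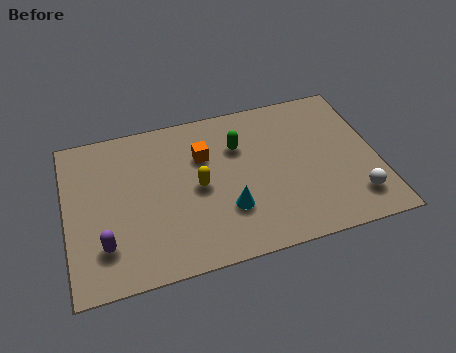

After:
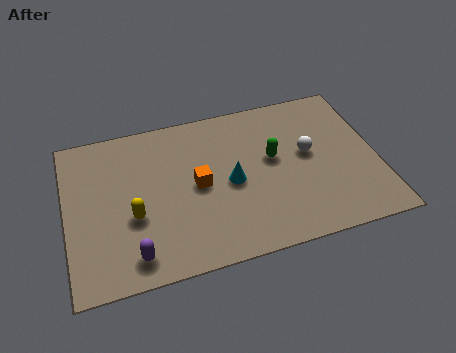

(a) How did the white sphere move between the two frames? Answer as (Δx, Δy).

(-1.5, 2.5)

The white sphere was at about (10.4, 1.5) and moved to about (8.9, 4.0).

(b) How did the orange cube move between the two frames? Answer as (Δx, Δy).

(-0.3, -1.3)

The orange cube was at about (5.1, 4.9) and moved to about (4.8, 3.6).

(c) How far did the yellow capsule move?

2.5

From (4.8, 3.5) to (2.4, 2.8), the yellow capsule covered √(2.4² + 0.7²) ≈ 2.5 units.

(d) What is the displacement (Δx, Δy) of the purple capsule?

(1.0, -0.7)

From the two frames, the purple capsule sits at roughly (1.3, 1.8) before and (2.3, 1.1) after.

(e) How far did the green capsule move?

1.5

From (6.4, 5.0) to (7.6, 4.1), the green capsule covered √(1.2² + 0.9²) ≈ 1.5 units.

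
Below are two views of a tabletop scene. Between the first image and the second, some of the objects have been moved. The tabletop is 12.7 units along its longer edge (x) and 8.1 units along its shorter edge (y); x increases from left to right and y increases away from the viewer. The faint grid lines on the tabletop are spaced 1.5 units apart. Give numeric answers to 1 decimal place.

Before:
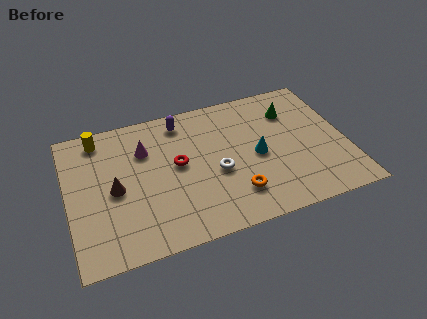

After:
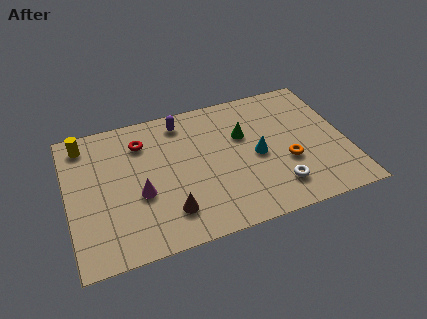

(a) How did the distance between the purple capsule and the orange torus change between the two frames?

+0.6

The distance was about 5.4 in the first image and 6.0 in the second, so they moved 0.6 units further apart.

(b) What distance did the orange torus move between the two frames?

2.7

The orange torus was near (7.4, 1.9) before and (9.9, 3.0) after, so it travelled √(2.5² + 1.1²) ≈ 2.7 units.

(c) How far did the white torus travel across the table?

3.1

From (6.7, 3.4) to (9.3, 1.7), the white torus covered √(2.6² + 1.7²) ≈ 3.1 units.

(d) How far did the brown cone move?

3.0

The brown cone was near (2.1, 3.8) before and (4.4, 1.8) after, so it travelled √(2.3² + 2.0²) ≈ 3.0 units.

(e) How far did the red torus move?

2.3

The red torus was near (5.0, 4.4) before and (3.5, 6.2) after, so it travelled √(1.5² + 1.8²) ≈ 2.3 units.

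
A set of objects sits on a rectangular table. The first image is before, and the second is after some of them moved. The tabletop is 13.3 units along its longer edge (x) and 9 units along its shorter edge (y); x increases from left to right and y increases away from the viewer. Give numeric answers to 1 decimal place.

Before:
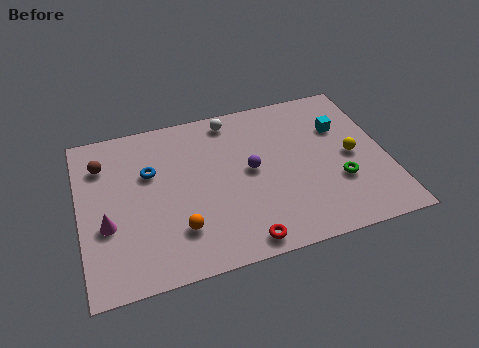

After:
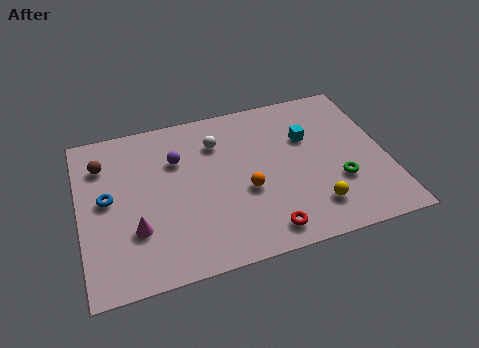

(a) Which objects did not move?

the brown sphere and the green torus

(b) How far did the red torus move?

1.0

The red torus moved from about (6.7, 0.9) to (7.7, 1.2), a distance of √(1.0² + 0.3²) ≈ 1.0.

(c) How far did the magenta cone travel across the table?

1.3

The magenta cone was near (1.1, 3.4) before and (2.3, 2.8) after, so it travelled √(1.2² + 0.6²) ≈ 1.3 units.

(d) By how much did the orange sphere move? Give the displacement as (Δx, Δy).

(3.0, 1.3)

The orange sphere was at about (4.1, 2.3) and moved to about (7.1, 3.6).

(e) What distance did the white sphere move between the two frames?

1.4

The white sphere moved from about (6.8, 7.9) to (6.1, 6.7), a distance of √(0.7² + 1.2²) ≈ 1.4.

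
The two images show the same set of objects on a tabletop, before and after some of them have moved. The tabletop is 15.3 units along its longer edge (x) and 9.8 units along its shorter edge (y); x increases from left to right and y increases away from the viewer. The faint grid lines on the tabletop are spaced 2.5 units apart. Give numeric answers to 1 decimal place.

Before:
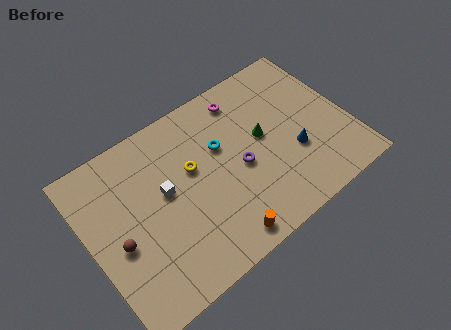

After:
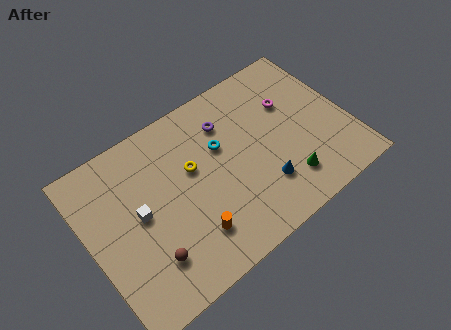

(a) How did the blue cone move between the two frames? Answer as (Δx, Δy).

(-2.1, -0.9)

The blue cone started near (11.9, 3.5) and ended near (9.8, 2.6).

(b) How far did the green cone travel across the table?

3.4

From (10.4, 5.4) to (11.1, 2.1), the green cone covered √(0.7² + 3.3²) ≈ 3.4 units.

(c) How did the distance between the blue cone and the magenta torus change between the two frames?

-0.6

They were about 5.2 units apart before and 4.6 after — 0.6 units closer together.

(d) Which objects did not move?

the yellow torus and the cyan torus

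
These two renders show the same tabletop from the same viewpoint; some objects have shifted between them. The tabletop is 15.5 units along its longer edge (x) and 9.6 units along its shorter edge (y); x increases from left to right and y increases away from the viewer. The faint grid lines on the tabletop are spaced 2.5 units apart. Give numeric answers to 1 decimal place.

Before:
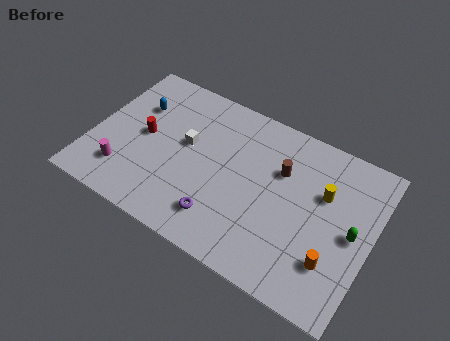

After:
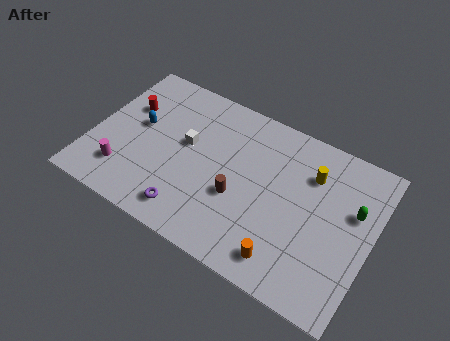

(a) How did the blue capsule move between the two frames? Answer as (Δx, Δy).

(0.3, -1.2)

From the two frames, the blue capsule sits at roughly (2.1, 6.6) before and (2.4, 5.4) after.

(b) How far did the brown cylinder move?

3.4

From (10.3, 6.4) to (8.3, 3.7), the brown cylinder covered √(2.0² + 2.7²) ≈ 3.4 units.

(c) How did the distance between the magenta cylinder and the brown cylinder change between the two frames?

-2.8

They were about 9.2 units apart before and 6.4 after — 2.8 units closer together.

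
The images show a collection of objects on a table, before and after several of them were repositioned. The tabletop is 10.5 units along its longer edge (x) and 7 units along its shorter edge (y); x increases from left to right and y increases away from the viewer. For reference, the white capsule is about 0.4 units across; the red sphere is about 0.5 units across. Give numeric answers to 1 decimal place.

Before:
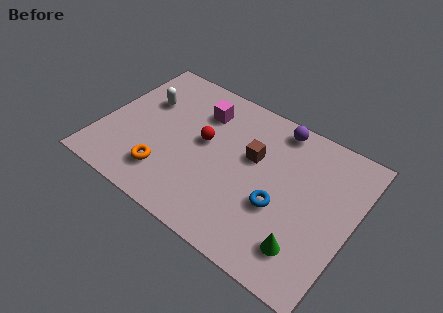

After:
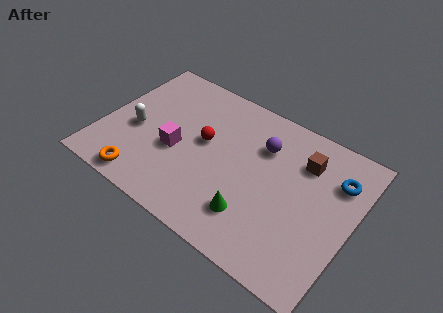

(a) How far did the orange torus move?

1.1

From (3.0, 1.6) to (2.2, 0.8), the orange torus covered √(0.8² + 0.8²) ≈ 1.1 units.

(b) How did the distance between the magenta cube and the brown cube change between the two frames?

+2.9

They were about 2.6 units apart before and 5.5 after — 2.9 units further apart.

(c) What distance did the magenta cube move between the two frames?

2.5

The magenta cube moved from about (3.8, 5.3) to (3.2, 2.9), a distance of √(0.6² + 2.4²) ≈ 2.5.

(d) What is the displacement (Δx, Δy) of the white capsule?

(-0.1, -1.6)

The white capsule started near (1.5, 4.6) and ended near (1.4, 3.0).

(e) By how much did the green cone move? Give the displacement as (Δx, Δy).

(-2.2, 0.2)

The green cone was at about (8.9, 1.5) and moved to about (6.7, 1.7).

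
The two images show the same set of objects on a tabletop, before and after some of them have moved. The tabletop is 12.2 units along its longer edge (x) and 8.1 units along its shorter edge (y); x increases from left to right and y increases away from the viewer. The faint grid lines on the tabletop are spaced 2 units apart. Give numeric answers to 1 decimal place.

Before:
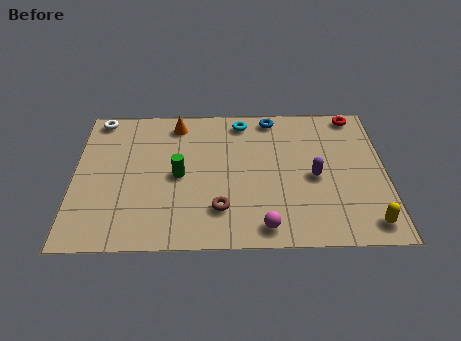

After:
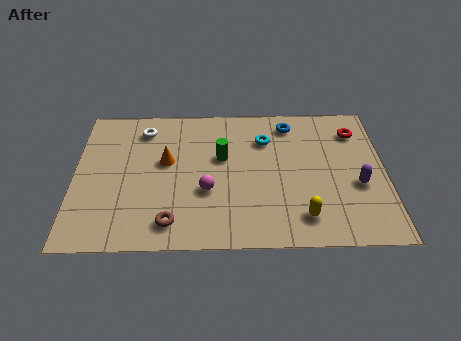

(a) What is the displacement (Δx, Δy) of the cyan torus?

(0.9, -1.1)

The cyan torus started near (6.6, 7.0) and ended near (7.5, 5.9).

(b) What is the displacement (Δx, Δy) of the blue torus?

(0.7, -0.4)

From the two frames, the blue torus sits at roughly (7.8, 7.2) before and (8.5, 6.8) after.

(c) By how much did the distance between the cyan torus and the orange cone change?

+1.5

Before: roughly 2.6 units apart; after: 4.1. That's 1.5 units further apart.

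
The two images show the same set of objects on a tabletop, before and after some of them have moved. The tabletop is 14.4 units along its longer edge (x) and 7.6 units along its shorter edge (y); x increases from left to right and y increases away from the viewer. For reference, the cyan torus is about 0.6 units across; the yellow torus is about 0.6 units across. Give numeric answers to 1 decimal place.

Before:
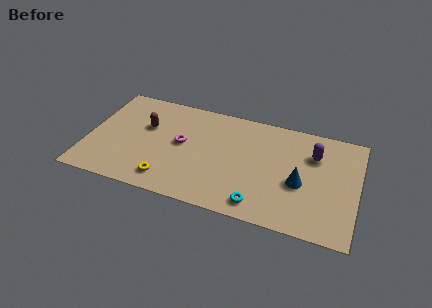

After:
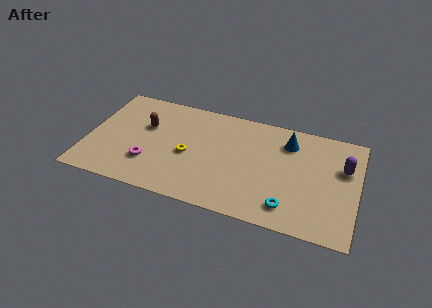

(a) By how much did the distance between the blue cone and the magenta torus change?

+1.6

The distance was about 6.5 in the first image and 8.1 in the second, so they moved 1.6 units further apart.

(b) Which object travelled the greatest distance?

the blue cone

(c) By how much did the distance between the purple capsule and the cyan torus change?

-0.6

The distance was about 5.0 in the first image and 4.4 in the second, so they moved 0.6 units closer together.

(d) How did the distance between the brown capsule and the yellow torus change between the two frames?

-1.0

They were about 3.8 units apart before and 2.8 after — 1.0 units closer together.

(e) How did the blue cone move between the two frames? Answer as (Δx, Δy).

(-0.8, 2.7)

From the two frames, the blue cone sits at roughly (11.4, 3.2) before and (10.6, 5.9) after.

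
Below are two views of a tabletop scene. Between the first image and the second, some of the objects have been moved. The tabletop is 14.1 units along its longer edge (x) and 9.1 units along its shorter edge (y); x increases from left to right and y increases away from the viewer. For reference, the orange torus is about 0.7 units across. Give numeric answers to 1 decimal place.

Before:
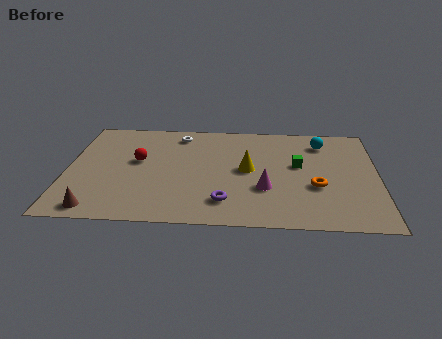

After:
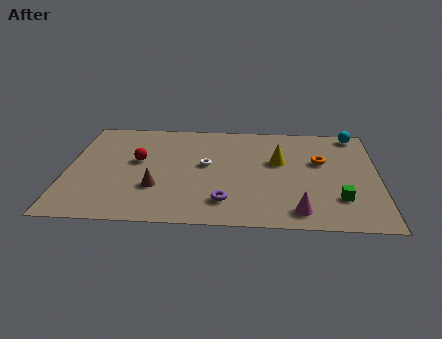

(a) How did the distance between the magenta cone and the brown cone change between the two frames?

-1.2

Before: roughly 7.8 units apart; after: 6.6. That's 1.2 units closer together.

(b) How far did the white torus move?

3.0

The white torus was near (5.0, 7.7) before and (6.3, 5.0) after, so it travelled √(1.3² + 2.7²) ≈ 3.0 units.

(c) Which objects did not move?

the purple torus and the red sphere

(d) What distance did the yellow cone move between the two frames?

1.6

The yellow cone moved from about (8.2, 4.7) to (9.6, 5.5), a distance of √(1.4² + 0.8²) ≈ 1.6.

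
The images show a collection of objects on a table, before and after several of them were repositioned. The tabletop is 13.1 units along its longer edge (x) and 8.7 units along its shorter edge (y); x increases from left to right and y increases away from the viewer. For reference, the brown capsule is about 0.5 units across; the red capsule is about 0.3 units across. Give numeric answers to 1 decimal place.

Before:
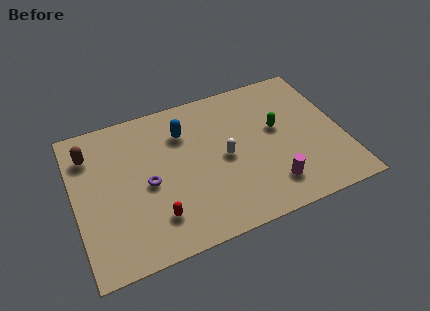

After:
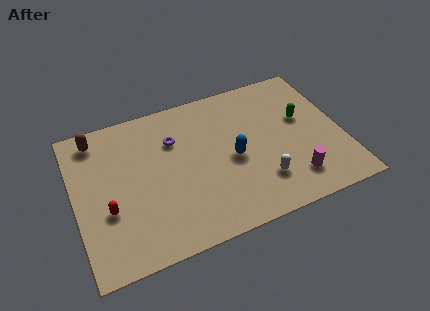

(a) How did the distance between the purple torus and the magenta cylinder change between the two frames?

+0.7

The distance was about 6.2 in the first image and 6.9 in the second, so they moved 0.7 units further apart.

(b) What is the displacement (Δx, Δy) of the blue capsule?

(2.2, -2.4)

The blue capsule was at about (5.5, 6.4) and moved to about (7.7, 4.0).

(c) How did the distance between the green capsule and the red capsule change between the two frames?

+3.0

The distance was about 7.0 in the first image and 10.0 in the second, so they moved 3.0 units further apart.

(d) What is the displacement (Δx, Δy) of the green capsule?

(1.3, 0.2)

From the two frames, the green capsule sits at roughly (10.0, 5.0) before and (11.3, 5.2) after.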